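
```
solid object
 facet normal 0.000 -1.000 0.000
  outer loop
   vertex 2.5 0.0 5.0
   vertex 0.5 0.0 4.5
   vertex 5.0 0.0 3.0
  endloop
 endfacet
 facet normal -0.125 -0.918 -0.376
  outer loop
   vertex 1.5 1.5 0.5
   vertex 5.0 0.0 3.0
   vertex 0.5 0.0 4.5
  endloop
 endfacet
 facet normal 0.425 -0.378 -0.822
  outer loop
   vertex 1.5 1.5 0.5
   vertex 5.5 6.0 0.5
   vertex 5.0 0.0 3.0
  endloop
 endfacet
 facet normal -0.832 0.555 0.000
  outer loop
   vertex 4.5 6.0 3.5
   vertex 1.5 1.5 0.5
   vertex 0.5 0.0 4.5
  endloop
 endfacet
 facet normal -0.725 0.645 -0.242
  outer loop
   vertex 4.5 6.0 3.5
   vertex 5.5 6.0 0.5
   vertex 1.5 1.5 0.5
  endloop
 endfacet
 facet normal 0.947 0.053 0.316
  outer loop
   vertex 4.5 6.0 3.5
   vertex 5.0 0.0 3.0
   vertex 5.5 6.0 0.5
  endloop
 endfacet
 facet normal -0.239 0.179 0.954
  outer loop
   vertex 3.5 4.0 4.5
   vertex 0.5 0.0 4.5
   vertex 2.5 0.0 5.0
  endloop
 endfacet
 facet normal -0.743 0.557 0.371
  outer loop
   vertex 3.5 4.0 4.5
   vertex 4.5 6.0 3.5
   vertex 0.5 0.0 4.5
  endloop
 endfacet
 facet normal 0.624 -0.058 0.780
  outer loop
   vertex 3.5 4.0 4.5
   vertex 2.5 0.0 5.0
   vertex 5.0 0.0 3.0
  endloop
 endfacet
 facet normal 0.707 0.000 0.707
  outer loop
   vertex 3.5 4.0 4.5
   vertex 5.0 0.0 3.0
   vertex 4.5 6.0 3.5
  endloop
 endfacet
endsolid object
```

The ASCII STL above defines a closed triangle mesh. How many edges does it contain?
15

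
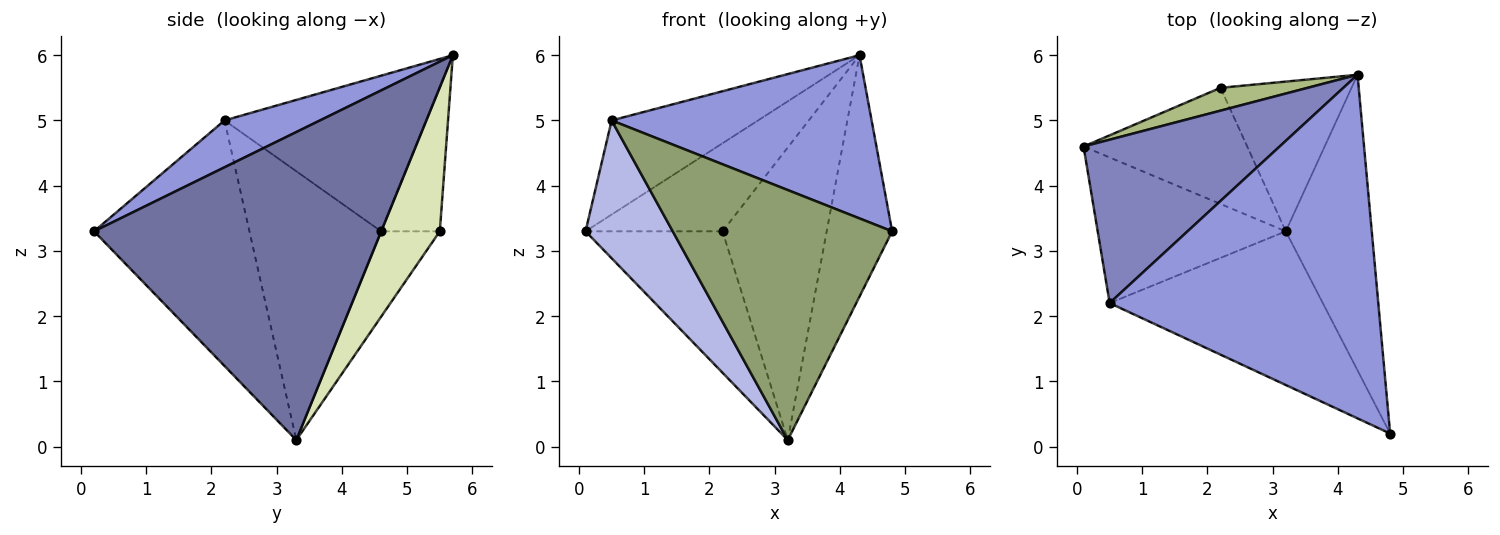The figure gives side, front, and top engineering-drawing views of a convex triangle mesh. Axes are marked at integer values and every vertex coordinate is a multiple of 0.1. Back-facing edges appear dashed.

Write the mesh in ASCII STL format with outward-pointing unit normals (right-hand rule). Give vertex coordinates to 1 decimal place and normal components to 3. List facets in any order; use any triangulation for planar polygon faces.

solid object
 facet normal 0.941 0.214 -0.263
  outer loop
   vertex 3.2 3.3 0.1
   vertex 4.3 5.7 6.0
   vertex 4.8 0.2 3.3
  endloop
 endfacet
 facet normal -0.567 0.411 0.714
  outer loop
   vertex 0.5 2.2 5.0
   vertex 4.3 5.7 6.0
   vertex 0.1 4.6 3.3
  endloop
 endfacet
 facet normal 0.156 -0.424 0.892
  outer loop
   vertex 0.5 2.2 5.0
   vertex 4.8 0.2 3.3
   vertex 4.3 5.7 6.0
  endloop
 endfacet
 facet normal -0.720 -0.477 -0.504
  outer loop
   vertex 0.5 2.2 5.0
   vertex 0.1 4.6 3.3
   vertex 3.2 3.3 0.1
  endloop
 endfacet
 facet normal -0.517 -0.729 -0.448
  outer loop
   vertex 0.5 2.2 5.0
   vertex 3.2 3.3 0.1
   vertex 4.8 0.2 3.3
  endloop
 endfacet
 facet normal -0.383 0.894 0.232
  outer loop
   vertex 2.2 5.5 3.3
   vertex 0.1 4.6 3.3
   vertex 4.3 5.7 6.0
  endloop
 endfacet
 facet normal -0.314 0.734 -0.603
  outer loop
   vertex 2.2 5.5 3.3
   vertex 3.2 3.3 0.1
   vertex 0.1 4.6 3.3
  endloop
 endfacet
 facet normal 0.448 0.796 -0.407
  outer loop
   vertex 2.2 5.5 3.3
   vertex 4.3 5.7 6.0
   vertex 3.2 3.3 0.1
  endloop
 endfacet
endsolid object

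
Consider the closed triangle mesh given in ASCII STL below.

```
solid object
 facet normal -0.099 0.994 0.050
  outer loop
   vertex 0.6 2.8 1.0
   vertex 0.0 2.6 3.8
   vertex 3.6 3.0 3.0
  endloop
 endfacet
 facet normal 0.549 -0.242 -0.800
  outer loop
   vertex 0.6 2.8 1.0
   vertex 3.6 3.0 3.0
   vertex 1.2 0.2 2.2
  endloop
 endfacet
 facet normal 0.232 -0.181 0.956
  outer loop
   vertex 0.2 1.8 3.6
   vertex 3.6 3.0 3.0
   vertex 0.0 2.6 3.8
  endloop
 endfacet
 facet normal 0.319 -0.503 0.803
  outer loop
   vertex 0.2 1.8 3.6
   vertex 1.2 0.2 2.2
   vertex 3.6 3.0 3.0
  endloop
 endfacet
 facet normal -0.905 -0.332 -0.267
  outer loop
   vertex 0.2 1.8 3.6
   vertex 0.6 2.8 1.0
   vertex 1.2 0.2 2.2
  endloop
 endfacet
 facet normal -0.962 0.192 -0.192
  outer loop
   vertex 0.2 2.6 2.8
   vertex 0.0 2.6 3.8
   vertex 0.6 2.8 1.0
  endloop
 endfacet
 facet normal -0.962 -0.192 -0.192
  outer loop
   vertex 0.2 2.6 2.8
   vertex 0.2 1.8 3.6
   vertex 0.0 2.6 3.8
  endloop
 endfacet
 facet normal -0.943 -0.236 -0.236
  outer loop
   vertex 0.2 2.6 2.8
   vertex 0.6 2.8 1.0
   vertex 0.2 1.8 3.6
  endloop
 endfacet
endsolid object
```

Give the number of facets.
8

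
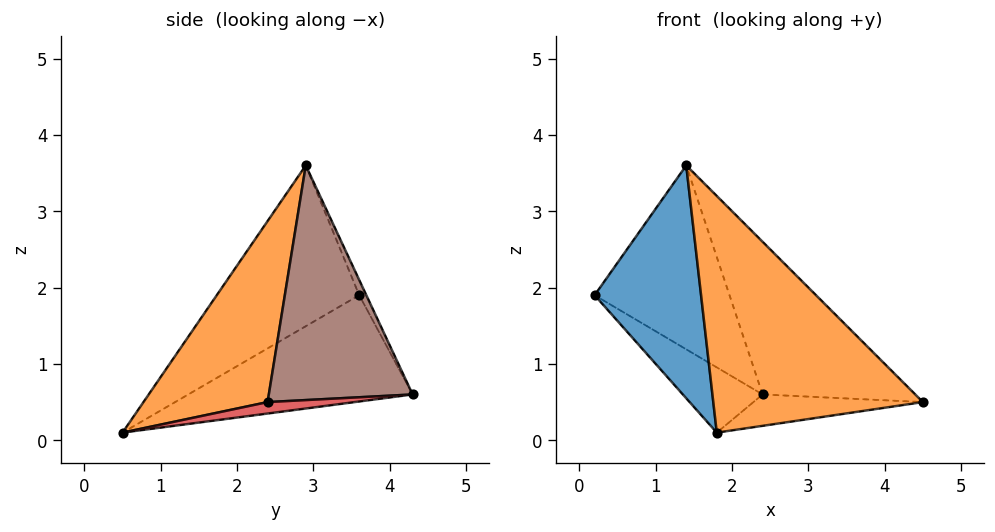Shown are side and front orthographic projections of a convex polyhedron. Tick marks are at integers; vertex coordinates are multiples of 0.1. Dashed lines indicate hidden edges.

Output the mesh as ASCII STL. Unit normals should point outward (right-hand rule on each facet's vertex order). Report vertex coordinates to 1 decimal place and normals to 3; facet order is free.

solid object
 facet normal -0.763 -0.570 0.304
  outer loop
   vertex 1.4 2.9 3.6
   vertex 0.2 3.6 1.9
   vertex 1.8 0.5 0.1
  endloop
 endfacet
 facet normal 0.428 -0.722 0.544
  outer loop
   vertex 1.4 2.9 3.6
   vertex 1.8 0.5 0.1
   vertex 4.5 2.4 0.5
  endloop
 endfacet
 facet normal -0.544 0.193 -0.817
  outer loop
   vertex 2.4 4.3 0.6
   vertex 1.8 0.5 0.1
   vertex 0.2 3.6 1.9
  endloop
 endfacet
 facet normal 0.062 0.121 -0.991
  outer loop
   vertex 2.4 4.3 0.6
   vertex 4.5 2.4 0.5
   vertex 1.8 0.5 0.1
  endloop
 endfacet
 facet normal -0.048 0.911 0.409
  outer loop
   vertex 2.4 4.3 0.6
   vertex 0.2 3.6 1.9
   vertex 1.4 2.9 3.6
  endloop
 endfacet
 facet normal 0.596 0.633 0.494
  outer loop
   vertex 2.4 4.3 0.6
   vertex 1.4 2.9 3.6
   vertex 4.5 2.4 0.5
  endloop
 endfacet
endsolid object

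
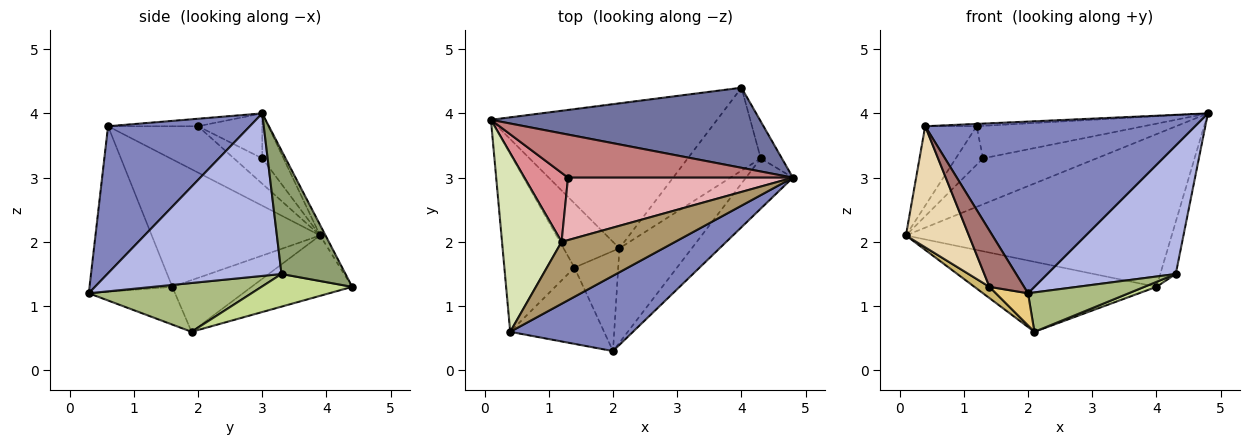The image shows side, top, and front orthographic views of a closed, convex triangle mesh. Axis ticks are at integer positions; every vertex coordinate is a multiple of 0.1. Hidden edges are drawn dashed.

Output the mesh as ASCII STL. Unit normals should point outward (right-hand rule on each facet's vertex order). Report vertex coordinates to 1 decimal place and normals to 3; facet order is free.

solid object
 facet normal -0.018 0.885 0.464
  outer loop
   vertex 4.0 4.4 1.3
   vertex 0.1 3.9 2.1
   vertex 4.8 3.0 4.0
  endloop
 endfacet
 facet normal 0.434 -0.825 0.362
  outer loop
   vertex 0.4 0.6 3.8
   vertex 2.0 0.3 1.2
   vertex 4.8 3.0 4.0
  endloop
 endfacet
 facet normal -0.234 0.423 -0.876
  outer loop
   vertex 2.1 1.9 0.6
   vertex 0.1 3.9 2.1
   vertex 4.0 4.4 1.3
  endloop
 endfacet
 facet normal 0.784 -0.578 -0.226
  outer loop
   vertex 4.3 3.3 1.5
   vertex 4.8 3.0 4.0
   vertex 2.0 0.3 1.2
  endloop
 endfacet
 facet normal 0.959 0.232 -0.164
  outer loop
   vertex 4.3 3.3 1.5
   vertex 4.0 4.4 1.3
   vertex 4.8 3.0 4.0
  endloop
 endfacet
 facet normal 0.529 -0.327 -0.783
  outer loop
   vertex 4.3 3.3 1.5
   vertex 2.0 0.3 1.2
   vertex 2.1 1.9 0.6
  endloop
 endfacet
 facet normal 0.408 -0.055 -0.912
  outer loop
   vertex 4.3 3.3 1.5
   vertex 2.1 1.9 0.6
   vertex 4.0 4.4 1.3
  endloop
 endfacet
 facet normal -0.579 0.331 0.745
  outer loop
   vertex 1.2 2.0 3.8
   vertex 0.1 3.9 2.1
   vertex 0.4 0.6 3.8
  endloop
 endfacet
 facet normal -0.066 0.038 0.997
  outer loop
   vertex 1.2 2.0 3.8
   vertex 0.4 0.6 3.8
   vertex 4.8 3.0 4.0
  endloop
 endfacet
 facet normal -0.674 -0.127 -0.728
  outer loop
   vertex 1.4 1.6 1.3
   vertex 0.1 3.9 2.1
   vertex 2.1 1.9 0.6
  endloop
 endfacet
 facet normal -0.635 -0.236 -0.736
  outer loop
   vertex 1.4 1.6 1.3
   vertex 2.1 1.9 0.6
   vertex 2.0 0.3 1.2
  endloop
 endfacet
 facet normal -0.833 -0.311 -0.458
  outer loop
   vertex 1.4 1.6 1.3
   vertex 0.4 0.6 3.8
   vertex 0.1 3.9 2.1
  endloop
 endfacet
 facet normal -0.817 -0.342 -0.464
  outer loop
   vertex 1.4 1.6 1.3
   vertex 2.0 0.3 1.2
   vertex 0.4 0.6 3.8
  endloop
 endfacet
 facet normal -0.136 0.723 0.678
  outer loop
   vertex 1.3 3.0 3.3
   vertex 4.8 3.0 4.0
   vertex 0.1 3.9 2.1
  endloop
 endfacet
 facet normal -0.453 0.435 0.779
  outer loop
   vertex 1.3 3.0 3.3
   vertex 0.1 3.9 2.1
   vertex 1.2 2.0 3.8
  endloop
 endfacet
 facet normal -0.175 0.454 0.874
  outer loop
   vertex 1.3 3.0 3.3
   vertex 1.2 2.0 3.8
   vertex 4.8 3.0 4.0
  endloop
 endfacet
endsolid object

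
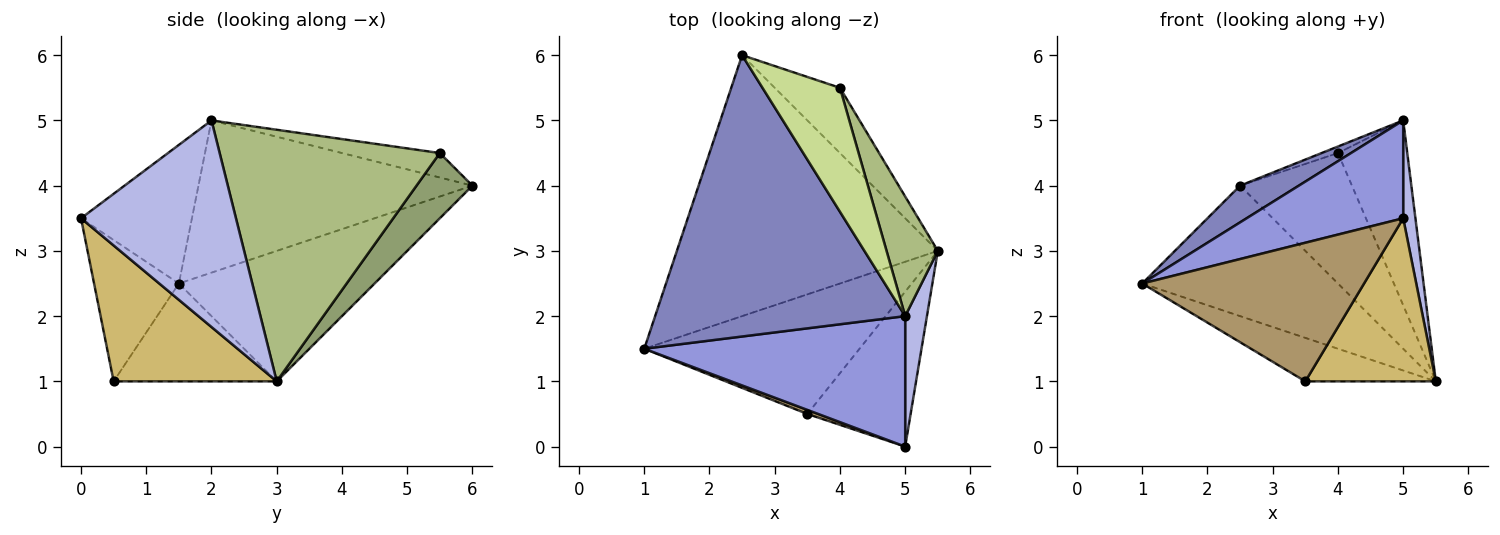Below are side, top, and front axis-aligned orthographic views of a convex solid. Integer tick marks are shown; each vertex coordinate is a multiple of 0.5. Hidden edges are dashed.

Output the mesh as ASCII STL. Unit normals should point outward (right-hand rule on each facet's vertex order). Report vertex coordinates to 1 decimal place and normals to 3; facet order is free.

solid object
 facet normal -0.408 0.408 -0.816
  outer loop
   vertex 2.5 6.0 4.0
   vertex 5.5 3.0 1.0
   vertex 1.0 1.5 2.5
  endloop
 endfacet
 facet normal -0.517 -0.111 0.849
  outer loop
   vertex 5.0 2.0 5.0
   vertex 2.5 6.0 4.0
   vertex 1.0 1.5 2.5
  endloop
 endfacet
 facet normal -0.391 -0.552 0.736
  outer loop
   vertex 5.0 0.0 3.5
   vertex 5.0 2.0 5.0
   vertex 1.0 1.5 2.5
  endloop
 endfacet
 facet normal 0.991 -0.078 0.104
  outer loop
   vertex 5.0 0.0 3.5
   vertex 5.5 3.0 1.0
   vertex 5.0 2.0 5.0
  endloop
 endfacet
 facet normal 0.408 0.816 -0.408
  outer loop
   vertex 4.0 5.5 4.5
   vertex 5.5 3.0 1.0
   vertex 2.5 6.0 4.0
  endloop
 endfacet
 facet normal 0.936 0.295 0.191
  outer loop
   vertex 4.0 5.5 4.5
   vertex 5.0 2.0 5.0
   vertex 5.5 3.0 1.0
  endloop
 endfacet
 facet normal -0.301 0.050 0.952
  outer loop
   vertex 4.0 5.5 4.5
   vertex 2.5 6.0 4.0
   vertex 5.0 2.0 5.0
  endloop
 endfacet
 facet normal -0.393 0.314 -0.864
  outer loop
   vertex 3.5 0.5 1.0
   vertex 1.0 1.5 2.5
   vertex 5.5 3.0 1.0
  endloop
 endfacet
 facet normal -0.357 -0.934 0.027
  outer loop
   vertex 3.5 0.5 1.0
   vertex 5.0 0.0 3.5
   vertex 1.0 1.5 2.5
  endloop
 endfacet
 facet normal 0.672 -0.537 -0.510
  outer loop
   vertex 3.5 0.5 1.0
   vertex 5.5 3.0 1.0
   vertex 5.0 0.0 3.5
  endloop
 endfacet
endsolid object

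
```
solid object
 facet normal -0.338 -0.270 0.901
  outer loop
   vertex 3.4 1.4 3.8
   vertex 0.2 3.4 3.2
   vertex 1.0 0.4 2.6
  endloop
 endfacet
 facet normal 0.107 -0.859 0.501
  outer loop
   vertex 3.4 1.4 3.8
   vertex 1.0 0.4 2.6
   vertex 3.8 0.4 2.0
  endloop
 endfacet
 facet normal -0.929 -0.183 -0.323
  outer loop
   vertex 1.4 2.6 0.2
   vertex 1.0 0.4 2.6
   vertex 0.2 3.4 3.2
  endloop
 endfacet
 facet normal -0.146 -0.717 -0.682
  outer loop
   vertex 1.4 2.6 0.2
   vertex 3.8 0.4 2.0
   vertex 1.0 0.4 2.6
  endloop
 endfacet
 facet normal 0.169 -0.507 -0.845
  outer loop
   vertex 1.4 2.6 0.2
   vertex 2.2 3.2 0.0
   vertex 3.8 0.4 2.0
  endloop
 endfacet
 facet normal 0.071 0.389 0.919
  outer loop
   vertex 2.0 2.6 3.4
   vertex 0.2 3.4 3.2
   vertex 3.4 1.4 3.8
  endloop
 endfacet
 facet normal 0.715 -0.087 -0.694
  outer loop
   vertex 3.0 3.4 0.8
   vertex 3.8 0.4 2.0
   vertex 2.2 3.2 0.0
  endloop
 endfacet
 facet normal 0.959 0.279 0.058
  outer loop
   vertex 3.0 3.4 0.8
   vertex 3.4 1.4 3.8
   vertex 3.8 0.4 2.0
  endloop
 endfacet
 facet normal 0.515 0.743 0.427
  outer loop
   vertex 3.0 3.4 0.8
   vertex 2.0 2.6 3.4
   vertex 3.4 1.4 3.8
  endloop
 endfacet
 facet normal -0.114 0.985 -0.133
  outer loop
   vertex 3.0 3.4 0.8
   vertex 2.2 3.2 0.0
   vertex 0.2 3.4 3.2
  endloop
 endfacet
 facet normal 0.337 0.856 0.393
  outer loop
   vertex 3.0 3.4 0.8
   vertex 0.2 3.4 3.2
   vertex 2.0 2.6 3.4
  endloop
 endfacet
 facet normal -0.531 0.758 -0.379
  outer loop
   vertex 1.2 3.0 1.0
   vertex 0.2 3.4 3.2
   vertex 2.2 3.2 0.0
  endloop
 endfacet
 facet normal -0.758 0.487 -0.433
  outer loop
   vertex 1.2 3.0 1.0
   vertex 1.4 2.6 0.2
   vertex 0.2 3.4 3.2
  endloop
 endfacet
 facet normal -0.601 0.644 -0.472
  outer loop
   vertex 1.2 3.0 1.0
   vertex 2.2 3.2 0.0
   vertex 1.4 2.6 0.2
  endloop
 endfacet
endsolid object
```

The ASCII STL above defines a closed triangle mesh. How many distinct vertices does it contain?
9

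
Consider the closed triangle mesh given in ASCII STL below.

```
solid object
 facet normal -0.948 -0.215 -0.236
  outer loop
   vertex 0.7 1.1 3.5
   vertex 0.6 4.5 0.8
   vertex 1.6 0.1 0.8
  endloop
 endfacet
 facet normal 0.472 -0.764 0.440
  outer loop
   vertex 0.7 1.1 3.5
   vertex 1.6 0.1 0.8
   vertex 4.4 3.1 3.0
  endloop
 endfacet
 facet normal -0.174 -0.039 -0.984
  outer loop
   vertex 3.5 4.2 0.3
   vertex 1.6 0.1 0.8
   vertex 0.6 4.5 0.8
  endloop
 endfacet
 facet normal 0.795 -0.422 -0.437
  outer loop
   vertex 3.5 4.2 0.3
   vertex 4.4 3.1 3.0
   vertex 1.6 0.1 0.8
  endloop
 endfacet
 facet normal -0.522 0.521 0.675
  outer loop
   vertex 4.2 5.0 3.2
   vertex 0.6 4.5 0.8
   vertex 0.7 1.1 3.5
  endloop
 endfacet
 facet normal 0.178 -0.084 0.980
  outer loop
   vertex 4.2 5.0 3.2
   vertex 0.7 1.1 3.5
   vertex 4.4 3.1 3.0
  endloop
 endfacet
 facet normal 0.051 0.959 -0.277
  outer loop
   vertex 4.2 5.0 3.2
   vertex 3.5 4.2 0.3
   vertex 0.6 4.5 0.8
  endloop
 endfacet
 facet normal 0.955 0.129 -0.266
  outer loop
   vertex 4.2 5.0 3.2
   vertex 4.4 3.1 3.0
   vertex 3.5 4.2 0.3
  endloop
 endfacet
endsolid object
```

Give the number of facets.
8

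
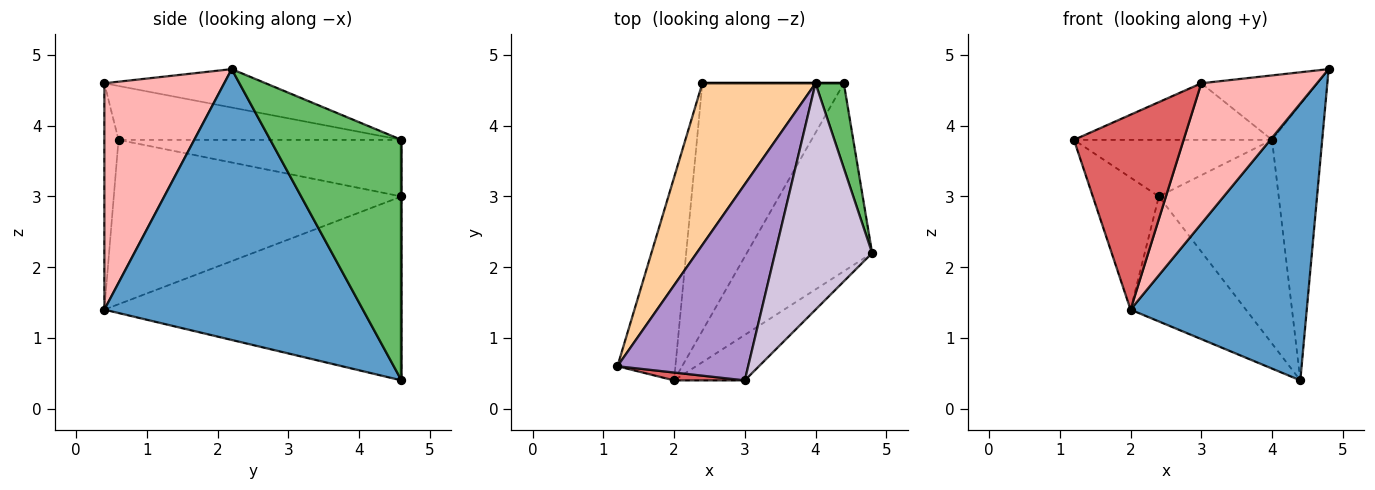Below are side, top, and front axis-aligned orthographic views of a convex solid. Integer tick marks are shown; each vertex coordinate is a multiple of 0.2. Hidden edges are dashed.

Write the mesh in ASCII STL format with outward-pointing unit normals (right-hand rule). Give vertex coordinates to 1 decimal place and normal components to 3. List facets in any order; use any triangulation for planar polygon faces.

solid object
 facet normal 0.772 -0.526 -0.357
  outer loop
   vertex 2.0 0.4 1.4
   vertex 4.4 4.6 0.4
   vertex 4.8 2.2 4.8
  endloop
 endfacet
 facet normal -0.922 0.212 -0.325
  outer loop
   vertex 2.0 0.4 1.4
   vertex 1.2 0.6 3.8
   vertex 2.4 4.6 3.0
  endloop
 endfacet
 facet normal -0.758 0.294 -0.583
  outer loop
   vertex 2.0 0.4 1.4
   vertex 2.4 4.6 3.0
   vertex 4.4 4.6 0.4
  endloop
 endfacet
 facet normal -0.427 0.299 0.854
  outer loop
   vertex 4.0 4.6 3.8
   vertex 2.4 4.6 3.0
   vertex 1.2 0.6 3.8
  endloop
 endfacet
 facet normal 0.928 0.355 0.109
  outer loop
   vertex 4.0 4.6 3.8
   vertex 4.8 2.2 4.8
   vertex 4.4 4.6 0.4
  endloop
 endfacet
 facet normal 0.000 1.000 0.000
  outer loop
   vertex 4.0 4.6 3.8
   vertex 4.4 4.6 0.4
   vertex 2.4 4.6 3.0
  endloop
 endfacet
 facet normal -0.128 -0.991 0.040
  outer loop
   vertex 3.0 0.4 4.6
   vertex 1.2 0.6 3.8
   vertex 2.0 0.4 1.4
  endloop
 endfacet
 facet normal 0.702 -0.678 -0.219
  outer loop
   vertex 3.0 0.4 4.6
   vertex 2.0 0.4 1.4
   vertex 4.8 2.2 4.8
  endloop
 endfacet
 facet normal -0.368 0.258 0.893
  outer loop
   vertex 3.0 0.4 4.6
   vertex 4.0 4.6 3.8
   vertex 1.2 0.6 3.8
  endloop
 endfacet
 facet normal -0.356 0.256 0.899
  outer loop
   vertex 3.0 0.4 4.6
   vertex 4.8 2.2 4.8
   vertex 4.0 4.6 3.8
  endloop
 endfacet
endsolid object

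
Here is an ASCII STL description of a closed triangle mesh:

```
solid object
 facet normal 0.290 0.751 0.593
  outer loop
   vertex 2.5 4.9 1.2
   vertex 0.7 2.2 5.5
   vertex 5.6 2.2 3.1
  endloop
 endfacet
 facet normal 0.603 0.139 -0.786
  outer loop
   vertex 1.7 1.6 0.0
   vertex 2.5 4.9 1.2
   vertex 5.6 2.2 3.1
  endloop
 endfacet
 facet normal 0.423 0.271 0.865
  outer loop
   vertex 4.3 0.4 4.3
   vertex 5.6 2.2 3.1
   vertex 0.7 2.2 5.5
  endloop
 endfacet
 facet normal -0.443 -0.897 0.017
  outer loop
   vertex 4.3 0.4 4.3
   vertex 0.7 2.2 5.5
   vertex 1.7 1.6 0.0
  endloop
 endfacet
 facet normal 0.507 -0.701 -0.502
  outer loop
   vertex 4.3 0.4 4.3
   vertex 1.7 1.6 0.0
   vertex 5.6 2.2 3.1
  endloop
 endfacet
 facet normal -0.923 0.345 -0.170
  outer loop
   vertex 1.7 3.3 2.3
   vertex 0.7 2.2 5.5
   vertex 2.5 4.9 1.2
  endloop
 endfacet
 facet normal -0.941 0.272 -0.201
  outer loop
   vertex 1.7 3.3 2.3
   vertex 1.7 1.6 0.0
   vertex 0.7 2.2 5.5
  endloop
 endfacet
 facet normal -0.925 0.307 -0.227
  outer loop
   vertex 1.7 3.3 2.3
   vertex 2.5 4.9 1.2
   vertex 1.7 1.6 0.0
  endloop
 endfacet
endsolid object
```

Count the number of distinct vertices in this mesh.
6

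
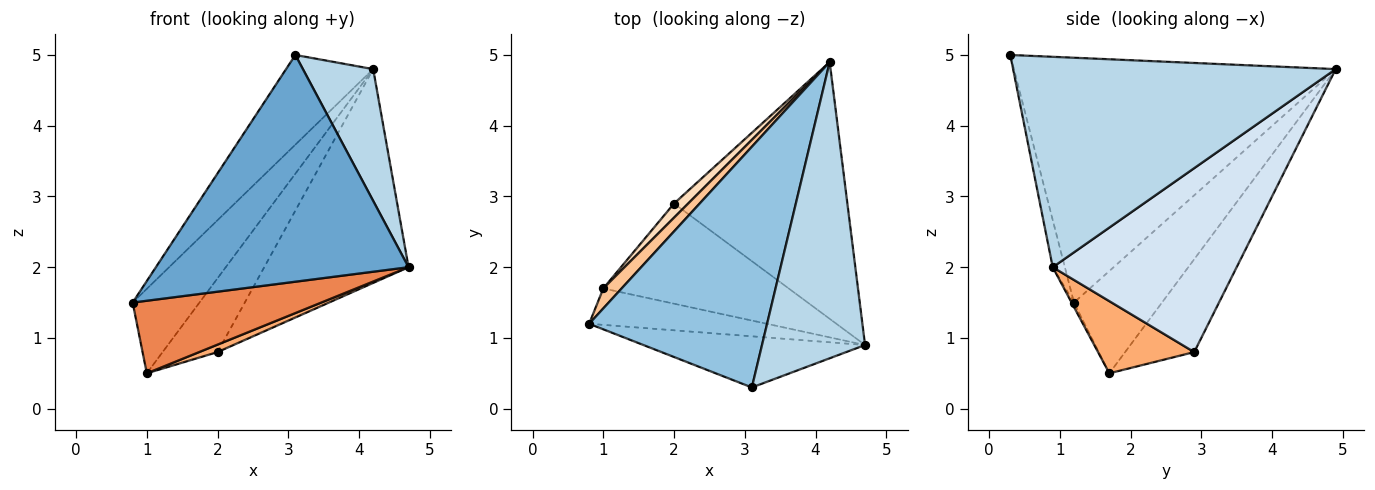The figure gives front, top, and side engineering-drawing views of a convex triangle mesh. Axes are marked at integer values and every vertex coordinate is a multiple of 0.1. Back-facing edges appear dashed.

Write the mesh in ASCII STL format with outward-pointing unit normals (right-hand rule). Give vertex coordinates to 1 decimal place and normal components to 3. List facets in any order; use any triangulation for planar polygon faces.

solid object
 facet normal -0.047 -0.974 -0.220
  outer loop
   vertex 3.1 0.3 5.0
   vertex 0.8 1.2 1.5
   vertex 4.7 0.9 2.0
  endloop
 endfacet
 facet normal -0.790 0.214 0.574
  outer loop
   vertex 3.1 0.3 5.0
   vertex 4.2 4.9 4.8
   vertex 0.8 1.2 1.5
  endloop
 endfacet
 facet normal 0.881 -0.192 0.432
  outer loop
   vertex 3.1 0.3 5.0
   vertex 4.7 0.9 2.0
   vertex 4.2 4.9 4.8
  endloop
 endfacet
 facet normal 0.632 0.496 -0.596
  outer loop
   vertex 2.0 2.9 0.8
   vertex 4.2 4.9 4.8
   vertex 4.7 0.9 2.0
  endloop
 endfacet
 facet normal -0.011 -0.893 -0.449
  outer loop
   vertex 1.0 1.7 0.5
   vertex 4.7 0.9 2.0
   vertex 0.8 1.2 1.5
  endloop
 endfacet
 facet normal 0.362 -0.069 -0.930
  outer loop
   vertex 1.0 1.7 0.5
   vertex 2.0 2.9 0.8
   vertex 4.7 0.9 2.0
  endloop
 endfacet
 facet normal -0.789 0.598 0.142
  outer loop
   vertex 1.0 1.7 0.5
   vertex 0.8 1.2 1.5
   vertex 4.2 4.9 4.8
  endloop
 endfacet
 facet normal -0.777 0.618 0.118
  outer loop
   vertex 1.0 1.7 0.5
   vertex 4.2 4.9 4.8
   vertex 2.0 2.9 0.8
  endloop
 endfacet
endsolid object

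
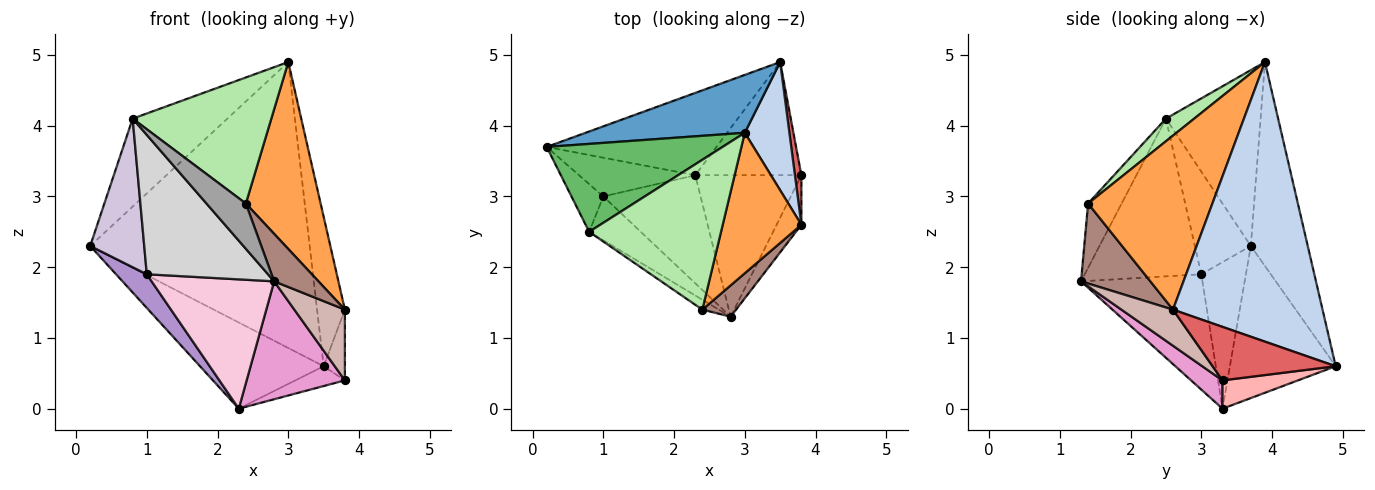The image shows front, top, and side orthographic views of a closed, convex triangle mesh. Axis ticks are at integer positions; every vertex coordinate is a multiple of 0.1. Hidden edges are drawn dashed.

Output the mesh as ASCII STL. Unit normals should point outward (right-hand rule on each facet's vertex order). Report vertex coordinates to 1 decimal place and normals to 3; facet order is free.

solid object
 facet normal -0.246 0.950 0.192
  outer loop
   vertex 3.0 3.9 4.9
   vertex 3.5 4.9 0.6
   vertex 0.2 3.7 2.3
  endloop
 endfacet
 facet normal 0.971 0.181 0.155
  outer loop
   vertex 3.0 3.9 4.9
   vertex 3.8 2.6 1.4
   vertex 3.5 4.9 0.6
  endloop
 endfacet
 facet normal 0.799 -0.481 0.361
  outer loop
   vertex 2.4 1.4 2.9
   vertex 3.8 2.6 1.4
   vertex 3.0 3.9 4.9
  endloop
 endfacet
 facet normal -0.526 0.615 -0.587
  outer loop
   vertex 2.3 3.3 0.0
   vertex 0.2 3.7 2.3
   vertex 3.5 4.9 0.6
  endloop
 endfacet
 facet normal -0.577 0.577 0.577
  outer loop
   vertex 0.8 2.5 4.1
   vertex 3.0 3.9 4.9
   vertex 0.2 3.7 2.3
  endloop
 endfacet
 facet normal 0.130 -0.638 0.759
  outer loop
   vertex 0.8 2.5 4.1
   vertex 2.4 1.4 2.9
   vertex 3.0 3.9 4.9
  endloop
 endfacet
 facet normal 0.979 0.169 0.118
  outer loop
   vertex 3.8 3.3 0.4
   vertex 3.5 4.9 0.6
   vertex 3.8 2.6 1.4
  endloop
 endfacet
 facet normal 0.254 0.167 -0.953
  outer loop
   vertex 3.8 3.3 0.4
   vertex 2.3 3.3 0.0
   vertex 3.5 4.9 0.6
  endloop
 endfacet
 facet normal -0.689 -0.475 -0.547
  outer loop
   vertex 1.0 3.0 1.9
   vertex 0.2 3.7 2.3
   vertex 2.3 3.3 0.0
  endloop
 endfacet
 facet normal -0.702 -0.678 -0.218
  outer loop
   vertex 1.0 3.0 1.9
   vertex 0.8 2.5 4.1
   vertex 0.2 3.7 2.3
  endloop
 endfacet
 facet normal 0.794 -0.508 0.335
  outer loop
   vertex 2.8 1.3 1.8
   vertex 3.8 2.6 1.4
   vertex 2.4 1.4 2.9
  endloop
 endfacet
 facet normal 0.641 -0.629 -0.440
  outer loop
   vertex 2.8 1.3 1.8
   vertex 3.8 3.3 0.4
   vertex 3.8 2.6 1.4
  endloop
 endfacet
 facet normal 0.201 -0.627 -0.753
  outer loop
   vertex 2.8 1.3 1.8
   vertex 2.3 3.3 0.0
   vertex 3.8 3.3 0.4
  endloop
 endfacet
 facet normal -0.605 -0.611 -0.511
  outer loop
   vertex 2.8 1.3 1.8
   vertex 1.0 3.0 1.9
   vertex 2.3 3.3 0.0
  endloop
 endfacet
 facet normal -0.640 -0.751 -0.164
  outer loop
   vertex 2.8 1.3 1.8
   vertex 2.4 1.4 2.9
   vertex 0.8 2.5 4.1
  endloop
 endfacet
 facet normal -0.676 -0.703 -0.221
  outer loop
   vertex 2.8 1.3 1.8
   vertex 0.8 2.5 4.1
   vertex 1.0 3.0 1.9
  endloop
 endfacet
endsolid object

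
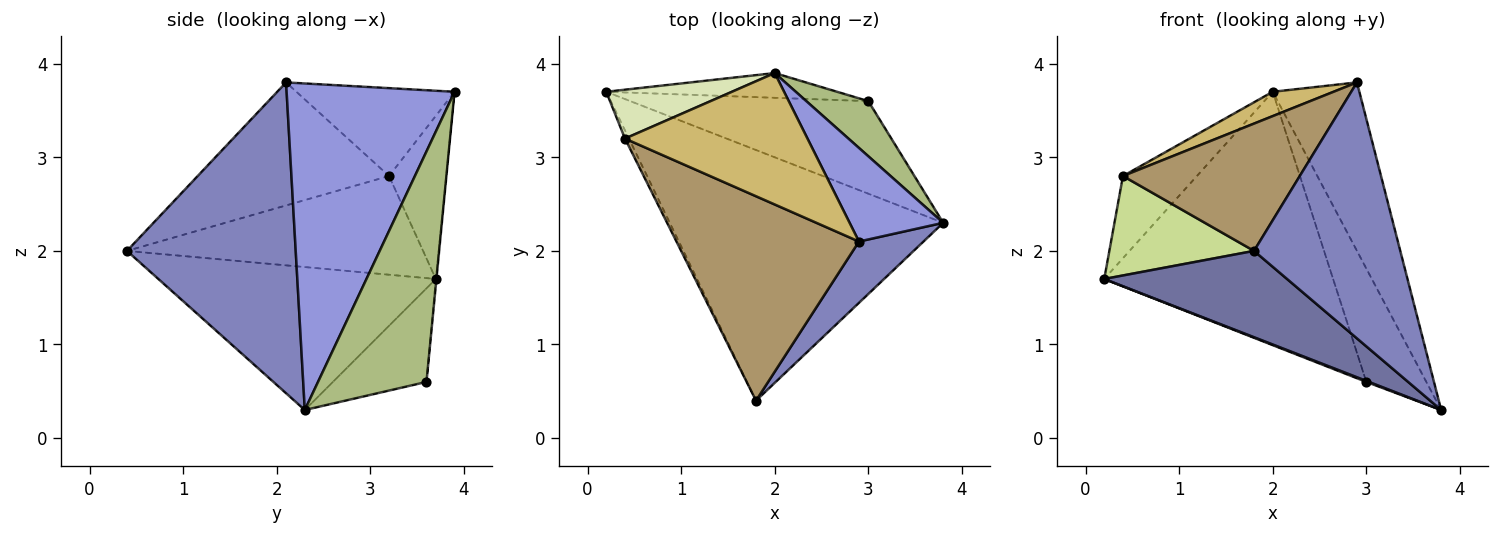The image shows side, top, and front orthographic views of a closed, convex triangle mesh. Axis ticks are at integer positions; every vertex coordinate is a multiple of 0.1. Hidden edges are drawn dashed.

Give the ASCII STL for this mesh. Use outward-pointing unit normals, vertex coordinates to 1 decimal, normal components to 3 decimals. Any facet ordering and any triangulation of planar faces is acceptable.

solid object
 facet normal -0.443 -0.292 -0.848
  outer loop
   vertex 1.8 0.4 2.0
   vertex 0.2 3.7 1.7
   vertex 3.8 2.3 0.3
  endloop
 endfacet
 facet normal 0.746 -0.647 0.155
  outer loop
   vertex 2.9 2.1 3.8
   vertex 1.8 0.4 2.0
   vertex 3.8 2.3 0.3
  endloop
 endfacet
 facet normal 0.861 0.444 0.247
  outer loop
   vertex 2.9 2.1 3.8
   vertex 3.8 2.3 0.3
   vertex 2.0 3.9 3.7
  endloop
 endfacet
 facet normal -0.366 -0.010 -0.931
  outer loop
   vertex 3.0 3.6 0.6
   vertex 3.8 2.3 0.3
   vertex 0.2 3.7 1.7
  endloop
 endfacet
 facet normal -0.003 0.995 -0.097
  outer loop
   vertex 3.0 3.6 0.6
   vertex 0.2 3.7 1.7
   vertex 2.0 3.9 3.7
  endloop
 endfacet
 facet normal 0.852 0.471 0.229
  outer loop
   vertex 3.0 3.6 0.6
   vertex 2.0 3.9 3.7
   vertex 3.8 2.3 0.3
  endloop
 endfacet
 facet normal -0.898 -0.439 -0.036
  outer loop
   vertex 0.4 3.2 2.8
   vertex 0.2 3.7 1.7
   vertex 1.8 0.4 2.0
  endloop
 endfacet
 facet normal -0.553 0.716 0.426
  outer loop
   vertex 0.4 3.2 2.8
   vertex 2.0 3.9 3.7
   vertex 0.2 3.7 1.7
  endloop
 endfacet
 facet normal -0.497 -0.459 0.737
  outer loop
   vertex 0.4 3.2 2.8
   vertex 1.8 0.4 2.0
   vertex 2.9 2.1 3.8
  endloop
 endfacet
 facet normal -0.428 -0.165 0.889
  outer loop
   vertex 0.4 3.2 2.8
   vertex 2.9 2.1 3.8
   vertex 2.0 3.9 3.7
  endloop
 endfacet
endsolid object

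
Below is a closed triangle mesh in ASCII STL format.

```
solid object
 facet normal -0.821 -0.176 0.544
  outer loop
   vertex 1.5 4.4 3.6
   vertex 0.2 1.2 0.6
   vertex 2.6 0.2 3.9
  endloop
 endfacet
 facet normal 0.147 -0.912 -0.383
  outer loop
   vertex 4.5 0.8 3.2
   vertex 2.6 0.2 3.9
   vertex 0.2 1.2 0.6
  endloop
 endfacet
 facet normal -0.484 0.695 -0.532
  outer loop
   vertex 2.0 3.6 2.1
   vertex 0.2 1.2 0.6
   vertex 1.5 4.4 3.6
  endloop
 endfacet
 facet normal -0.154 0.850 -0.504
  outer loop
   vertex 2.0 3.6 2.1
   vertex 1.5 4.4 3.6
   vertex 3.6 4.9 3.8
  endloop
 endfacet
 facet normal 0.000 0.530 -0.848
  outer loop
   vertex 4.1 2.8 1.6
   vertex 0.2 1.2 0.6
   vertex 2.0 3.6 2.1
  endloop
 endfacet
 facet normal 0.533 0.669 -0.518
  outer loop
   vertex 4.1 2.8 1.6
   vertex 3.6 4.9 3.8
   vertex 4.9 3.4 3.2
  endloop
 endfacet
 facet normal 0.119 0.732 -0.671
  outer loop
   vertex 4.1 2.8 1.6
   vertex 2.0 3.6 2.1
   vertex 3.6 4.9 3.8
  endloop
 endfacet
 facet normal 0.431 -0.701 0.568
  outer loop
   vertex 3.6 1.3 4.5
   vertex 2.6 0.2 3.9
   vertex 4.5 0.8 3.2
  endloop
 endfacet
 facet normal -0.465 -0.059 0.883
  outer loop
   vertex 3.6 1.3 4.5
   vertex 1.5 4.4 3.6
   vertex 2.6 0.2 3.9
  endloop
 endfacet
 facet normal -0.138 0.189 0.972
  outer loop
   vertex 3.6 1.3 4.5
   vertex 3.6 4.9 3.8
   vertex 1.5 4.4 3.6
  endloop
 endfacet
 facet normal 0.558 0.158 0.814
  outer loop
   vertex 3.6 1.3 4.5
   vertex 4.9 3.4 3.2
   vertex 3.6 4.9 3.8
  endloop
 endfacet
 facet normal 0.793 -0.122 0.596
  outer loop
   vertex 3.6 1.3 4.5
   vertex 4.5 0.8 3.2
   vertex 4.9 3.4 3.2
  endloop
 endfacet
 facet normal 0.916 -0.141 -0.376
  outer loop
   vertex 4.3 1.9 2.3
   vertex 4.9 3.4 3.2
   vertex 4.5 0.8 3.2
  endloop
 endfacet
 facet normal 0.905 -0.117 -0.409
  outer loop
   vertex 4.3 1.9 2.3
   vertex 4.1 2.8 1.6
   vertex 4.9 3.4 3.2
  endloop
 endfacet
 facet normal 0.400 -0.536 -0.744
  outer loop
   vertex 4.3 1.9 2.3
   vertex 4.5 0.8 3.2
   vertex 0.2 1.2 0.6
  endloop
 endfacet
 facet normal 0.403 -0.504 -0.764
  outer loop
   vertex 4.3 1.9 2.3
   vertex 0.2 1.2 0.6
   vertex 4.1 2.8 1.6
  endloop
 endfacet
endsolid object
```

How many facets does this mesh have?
16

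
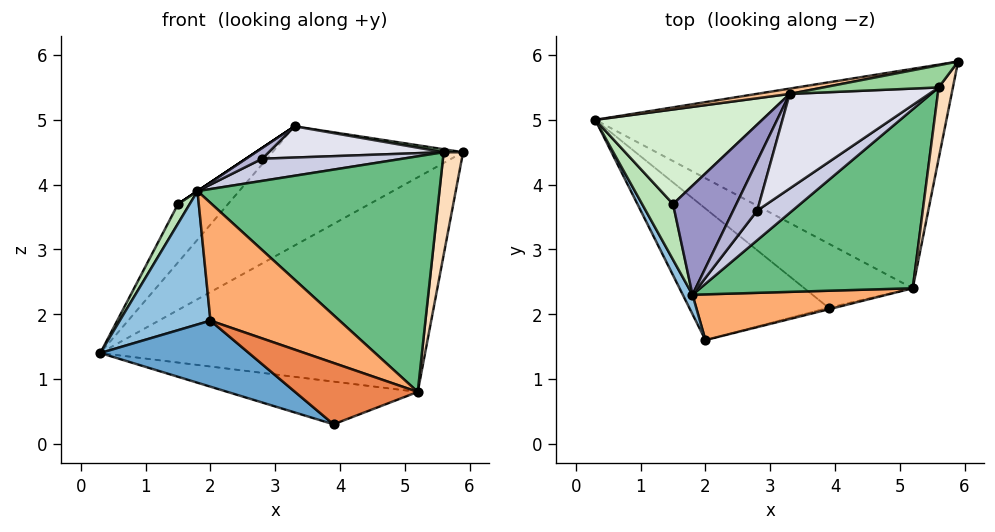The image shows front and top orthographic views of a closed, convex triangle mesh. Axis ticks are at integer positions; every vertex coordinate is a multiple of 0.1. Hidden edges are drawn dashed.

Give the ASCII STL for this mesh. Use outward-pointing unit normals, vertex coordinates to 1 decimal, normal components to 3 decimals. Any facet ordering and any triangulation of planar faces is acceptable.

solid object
 facet normal -0.536 -0.379 -0.755
  outer loop
   vertex 3.9 2.1 0.3
   vertex 2.0 1.6 1.9
   vertex 0.3 5.0 1.4
  endloop
 endfacet
 facet normal -0.896 -0.439 0.064
  outer loop
   vertex 1.8 2.3 3.9
   vertex 0.3 5.0 1.4
   vertex 2.0 1.6 1.9
  endloop
 endfacet
 facet normal 0.273 0.673 -0.688
  outer loop
   vertex 5.2 2.4 0.8
   vertex 0.3 5.0 1.4
   vertex 5.9 5.9 4.5
  endloop
 endfacet
 facet normal 0.189 0.544 -0.817
  outer loop
   vertex 5.2 2.4 0.8
   vertex 3.9 2.1 0.3
   vertex 0.3 5.0 1.4
  endloop
 endfacet
 facet normal 0.234 -0.972 -0.026
  outer loop
   vertex 5.2 2.4 0.8
   vertex 2.0 1.6 1.9
   vertex 3.9 2.1 0.3
  endloop
 endfacet
 facet normal 0.337 -0.878 0.341
  outer loop
   vertex 5.2 2.4 0.8
   vertex 1.8 2.3 3.9
   vertex 2.0 1.6 1.9
  endloop
 endfacet
 facet normal -0.182 0.982 0.044
  outer loop
   vertex 3.3 5.4 4.9
   vertex 5.9 5.9 4.5
   vertex 0.3 5.0 1.4
  endloop
 endfacet
 facet normal 0.739 -0.554 0.384
  outer loop
   vertex 5.6 5.5 4.5
   vertex 5.2 2.4 0.8
   vertex 5.9 5.9 4.5
  endloop
 endfacet
 facet normal 0.498 -0.690 0.524
  outer loop
   vertex 5.6 5.5 4.5
   vertex 1.8 2.3 3.9
   vertex 5.2 2.4 0.8
  endloop
 endfacet
 facet normal 0.175 -0.132 0.976
  outer loop
   vertex 5.6 5.5 4.5
   vertex 5.9 5.9 4.5
   vertex 3.3 5.4 4.9
  endloop
 endfacet
 facet normal -0.908 -0.138 0.396
  outer loop
   vertex 1.5 3.7 3.7
   vertex 0.3 5.0 1.4
   vertex 1.8 2.3 3.9
  endloop
 endfacet
 facet normal -0.728 0.360 0.583
  outer loop
   vertex 1.5 3.7 3.7
   vertex 3.3 5.4 4.9
   vertex 0.3 5.0 1.4
  endloop
 endfacet
 facet normal -0.555 0.000 0.832
  outer loop
   vertex 1.5 3.7 3.7
   vertex 1.8 2.3 3.9
   vertex 3.3 5.4 4.9
  endloop
 endfacet
 facet normal -0.208 -0.208 0.956
  outer loop
   vertex 2.8 3.6 4.4
   vertex 3.3 5.4 4.9
   vertex 1.8 2.3 3.9
  endloop
 endfacet
 facet normal 0.353 -0.560 0.749
  outer loop
   vertex 2.8 3.6 4.4
   vertex 1.8 2.3 3.9
   vertex 5.6 5.5 4.5
  endloop
 endfacet
 facet normal 0.176 -0.309 0.935
  outer loop
   vertex 2.8 3.6 4.4
   vertex 5.6 5.5 4.5
   vertex 3.3 5.4 4.9
  endloop
 endfacet
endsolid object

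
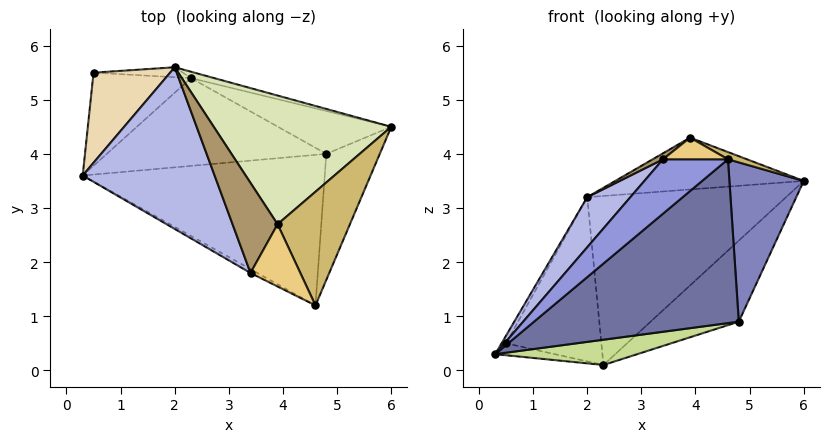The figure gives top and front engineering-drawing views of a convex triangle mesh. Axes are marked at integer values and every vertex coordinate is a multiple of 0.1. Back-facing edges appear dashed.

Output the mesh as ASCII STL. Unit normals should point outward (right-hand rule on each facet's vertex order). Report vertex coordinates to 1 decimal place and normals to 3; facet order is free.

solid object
 facet normal 0.154 -0.727 -0.669
  outer loop
   vertex 4.8 4.0 0.9
   vertex 4.6 1.2 3.9
   vertex 0.3 3.6 0.3
  endloop
 endfacet
 facet normal 0.858 -0.403 -0.319
  outer loop
   vertex 4.8 4.0 0.9
   vertex 6.0 4.5 3.5
   vertex 4.6 1.2 3.9
  endloop
 endfacet
 facet normal -0.446 -0.893 -0.062
  outer loop
   vertex 3.4 1.8 3.9
   vertex 0.3 3.6 0.3
   vertex 4.6 1.2 3.9
  endloop
 endfacet
 facet normal -0.788 -0.182 0.588
  outer loop
   vertex 3.4 1.8 3.9
   vertex 2.0 5.6 3.2
   vertex 0.3 3.6 0.3
  endloop
 endfacet
 facet normal 0.268 0.963 -0.036
  outer loop
   vertex 2.3 5.4 0.1
   vertex 2.0 5.6 3.2
   vertex 6.0 4.5 3.5
  endloop
 endfacet
 facet normal 0.542 0.743 -0.393
  outer loop
   vertex 2.3 5.4 0.1
   vertex 6.0 4.5 3.5
   vertex 4.8 4.0 0.9
  endloop
 endfacet
 facet normal 0.151 -0.273 -0.950
  outer loop
   vertex 2.3 5.4 0.1
   vertex 4.8 4.0 0.9
   vertex 0.3 3.6 0.3
  endloop
 endfacet
 facet normal 0.033 0.373 0.927
  outer loop
   vertex 3.9 2.7 4.3
   vertex 6.0 4.5 3.5
   vertex 2.0 5.6 3.2
  endloop
 endfacet
 facet normal -0.562 -0.055 0.826
  outer loop
   vertex 3.9 2.7 4.3
   vertex 2.0 5.6 3.2
   vertex 3.4 1.8 3.9
  endloop
 endfacet
 facet normal 0.399 -0.058 0.915
  outer loop
   vertex 3.9 2.7 4.3
   vertex 4.6 1.2 3.9
   vertex 6.0 4.5 3.5
  endloop
 endfacet
 facet normal -0.162 -0.324 0.932
  outer loop
   vertex 3.9 2.7 4.3
   vertex 3.4 1.8 3.9
   vertex 4.6 1.2 3.9
  endloop
 endfacet
 facet normal -0.874 0.041 0.484
  outer loop
   vertex 0.5 5.5 0.5
   vertex 0.3 3.6 0.3
   vertex 2.0 5.6 3.2
  endloop
 endfacet
 facet normal -0.209 0.124 -0.970
  outer loop
   vertex 0.5 5.5 0.5
   vertex 2.3 5.4 0.1
   vertex 0.3 3.6 0.3
  endloop
 endfacet
 facet normal 0.042 0.997 -0.060
  outer loop
   vertex 0.5 5.5 0.5
   vertex 2.0 5.6 3.2
   vertex 2.3 5.4 0.1
  endloop
 endfacet
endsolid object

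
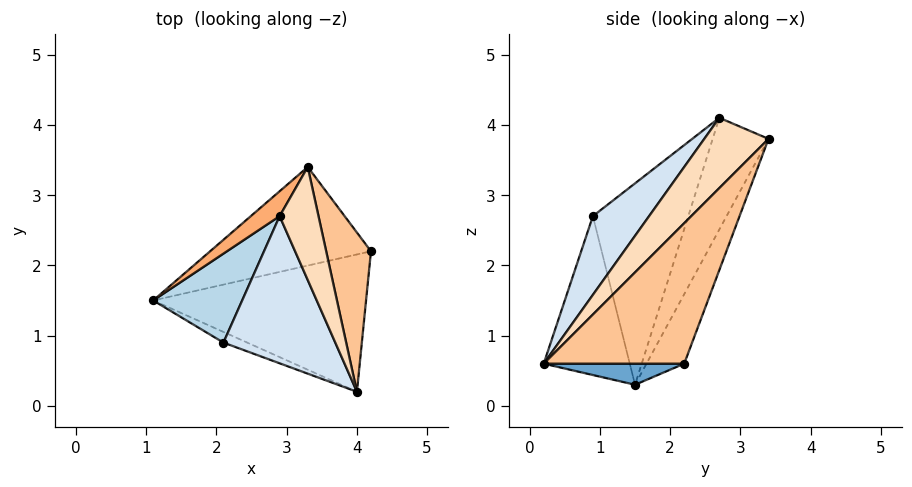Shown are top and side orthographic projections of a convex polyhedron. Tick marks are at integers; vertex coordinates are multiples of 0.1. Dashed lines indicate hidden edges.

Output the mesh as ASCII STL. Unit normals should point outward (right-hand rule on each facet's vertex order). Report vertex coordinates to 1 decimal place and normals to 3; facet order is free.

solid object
 facet normal 0.099 -0.010 -0.995
  outer loop
   vertex 4.0 0.2 0.6
   vertex 1.1 1.5 0.3
   vertex 4.2 2.2 0.6
  endloop
 endfacet
 facet normal -0.403 -0.913 -0.060
  outer loop
   vertex 2.1 0.9 2.7
   vertex 1.1 1.5 0.3
   vertex 4.0 0.2 0.6
  endloop
 endfacet
 facet normal -0.911 0.092 0.402
  outer loop
   vertex 2.1 0.9 2.7
   vertex 2.9 2.7 4.1
   vertex 1.1 1.5 0.3
  endloop
 endfacet
 facet normal 0.429 -0.666 0.610
  outer loop
   vertex 2.1 0.9 2.7
   vertex 4.0 0.2 0.6
   vertex 2.9 2.7 4.1
  endloop
 endfacet
 facet normal -0.167 0.907 -0.387
  outer loop
   vertex 3.3 3.4 3.8
   vertex 4.2 2.2 0.6
   vertex 1.1 1.5 0.3
  endloop
 endfacet
 facet normal -0.808 0.551 0.209
  outer loop
   vertex 3.3 3.4 3.8
   vertex 1.1 1.5 0.3
   vertex 2.9 2.7 4.1
  endloop
 endfacet
 facet normal 0.948 -0.095 0.302
  outer loop
   vertex 3.3 3.4 3.8
   vertex 4.0 0.2 0.6
   vertex 4.2 2.2 0.6
  endloop
 endfacet
 facet normal 0.840 -0.281 0.465
  outer loop
   vertex 3.3 3.4 3.8
   vertex 2.9 2.7 4.1
   vertex 4.0 0.2 0.6
  endloop
 endfacet
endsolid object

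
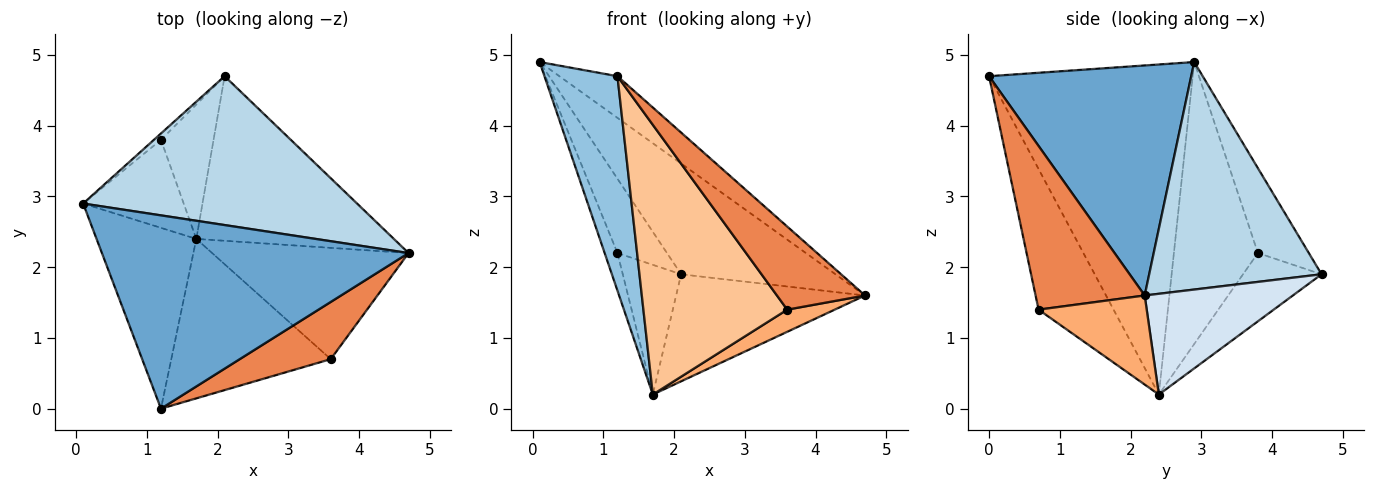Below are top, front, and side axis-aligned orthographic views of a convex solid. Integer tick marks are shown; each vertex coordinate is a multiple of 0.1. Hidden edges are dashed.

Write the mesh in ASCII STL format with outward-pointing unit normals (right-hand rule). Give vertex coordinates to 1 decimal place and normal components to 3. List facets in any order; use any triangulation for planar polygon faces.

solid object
 facet normal 0.591 0.170 0.788
  outer loop
   vertex 1.2 0.0 4.7
   vertex 4.7 2.2 1.6
   vertex 0.1 2.9 4.9
  endloop
 endfacet
 facet normal -0.905 -0.325 -0.274
  outer loop
   vertex 1.7 2.4 0.2
   vertex 1.2 0.0 4.7
   vertex 0.1 2.9 4.9
  endloop
 endfacet
 facet normal 0.555 0.497 0.668
  outer loop
   vertex 2.1 4.7 1.9
   vertex 0.1 2.9 4.9
   vertex 4.7 2.2 1.6
  endloop
 endfacet
 facet normal 0.393 0.501 -0.771
  outer loop
   vertex 2.1 4.7 1.9
   vertex 4.7 2.2 1.6
   vertex 1.7 2.4 0.2
  endloop
 endfacet
 facet normal 0.714 -0.577 0.397
  outer loop
   vertex 3.6 0.7 1.4
   vertex 4.7 2.2 1.6
   vertex 1.2 0.0 4.7
  endloop
 endfacet
 facet normal 0.406 -0.178 -0.896
  outer loop
   vertex 3.6 0.7 1.4
   vertex 1.7 2.4 0.2
   vertex 4.7 2.2 1.6
  endloop
 endfacet
 facet normal -0.409 -0.785 -0.464
  outer loop
   vertex 3.6 0.7 1.4
   vertex 1.2 0.0 4.7
   vertex 1.7 2.4 0.2
  endloop
 endfacet
 facet normal -0.932 0.142 -0.333
  outer loop
   vertex 1.2 3.8 2.2
   vertex 1.7 2.4 0.2
   vertex 0.1 2.9 4.9
  endloop
 endfacet
 facet normal -0.716 0.696 -0.060
  outer loop
   vertex 1.2 3.8 2.2
   vertex 0.1 2.9 4.9
   vertex 2.1 4.7 1.9
  endloop
 endfacet
 facet normal -0.683 0.507 -0.526
  outer loop
   vertex 1.2 3.8 2.2
   vertex 2.1 4.7 1.9
   vertex 1.7 2.4 0.2
  endloop
 endfacet
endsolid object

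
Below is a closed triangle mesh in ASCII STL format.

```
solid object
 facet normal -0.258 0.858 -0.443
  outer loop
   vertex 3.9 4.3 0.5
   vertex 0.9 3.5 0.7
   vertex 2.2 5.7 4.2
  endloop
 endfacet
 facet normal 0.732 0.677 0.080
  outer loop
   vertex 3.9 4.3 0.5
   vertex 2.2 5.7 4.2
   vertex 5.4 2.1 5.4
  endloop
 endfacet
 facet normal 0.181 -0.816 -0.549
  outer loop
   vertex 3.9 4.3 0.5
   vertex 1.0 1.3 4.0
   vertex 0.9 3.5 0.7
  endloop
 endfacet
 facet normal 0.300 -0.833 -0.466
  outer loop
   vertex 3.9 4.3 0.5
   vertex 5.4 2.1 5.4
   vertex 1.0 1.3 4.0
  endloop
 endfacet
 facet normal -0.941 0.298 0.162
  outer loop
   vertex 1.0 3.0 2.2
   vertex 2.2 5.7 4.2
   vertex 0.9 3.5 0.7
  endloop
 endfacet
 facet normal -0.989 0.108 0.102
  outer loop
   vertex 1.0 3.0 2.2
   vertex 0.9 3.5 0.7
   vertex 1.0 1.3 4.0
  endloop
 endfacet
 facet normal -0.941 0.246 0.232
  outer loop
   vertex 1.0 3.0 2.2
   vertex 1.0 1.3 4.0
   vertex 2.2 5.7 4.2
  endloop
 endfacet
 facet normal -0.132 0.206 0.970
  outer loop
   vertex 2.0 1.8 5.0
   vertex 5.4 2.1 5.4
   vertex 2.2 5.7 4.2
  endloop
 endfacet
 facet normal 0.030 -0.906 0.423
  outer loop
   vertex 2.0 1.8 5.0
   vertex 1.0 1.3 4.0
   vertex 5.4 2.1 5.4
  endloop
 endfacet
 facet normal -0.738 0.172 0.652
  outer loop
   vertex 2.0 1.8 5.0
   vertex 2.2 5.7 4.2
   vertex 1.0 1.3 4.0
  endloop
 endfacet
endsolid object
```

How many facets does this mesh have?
10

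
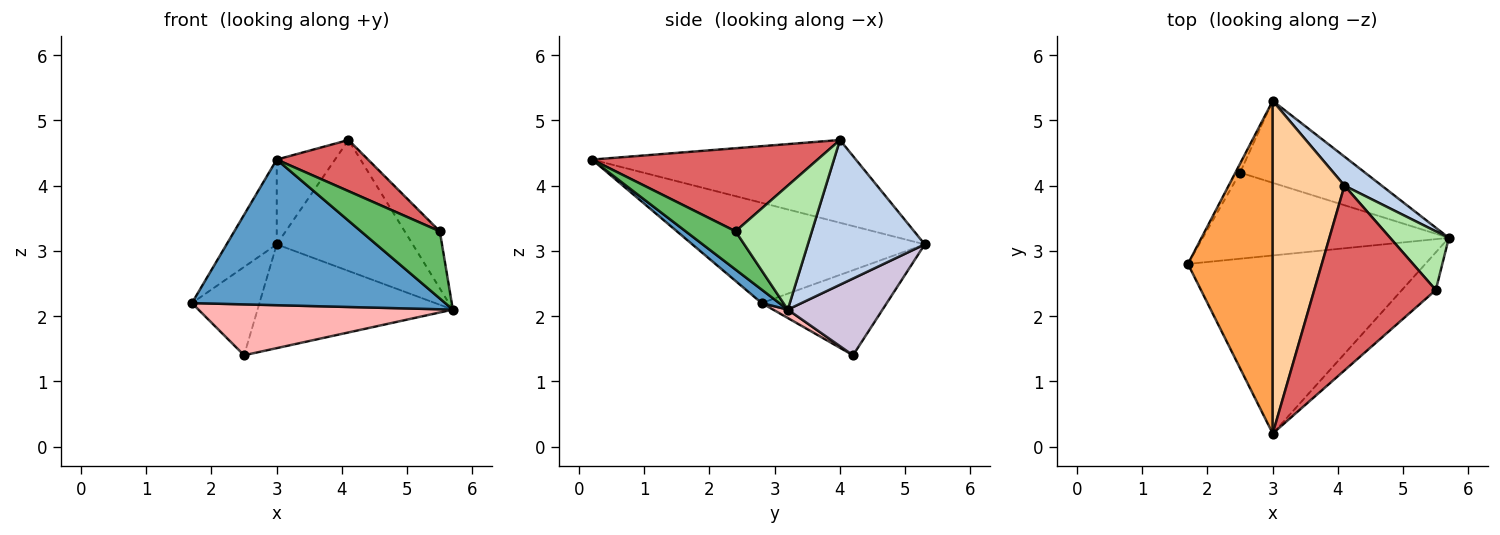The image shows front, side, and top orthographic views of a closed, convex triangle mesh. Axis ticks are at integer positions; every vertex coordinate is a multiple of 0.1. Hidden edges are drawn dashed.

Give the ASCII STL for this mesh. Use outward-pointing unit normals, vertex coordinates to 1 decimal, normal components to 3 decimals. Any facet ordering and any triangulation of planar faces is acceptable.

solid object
 facet normal 0.044 -0.632 -0.773
  outer loop
   vertex 3.0 0.2 4.4
   vertex 1.7 2.8 2.2
   vertex 5.7 3.2 2.1
  endloop
 endfacet
 facet normal 0.643 0.748 0.166
  outer loop
   vertex 3.0 5.3 3.1
   vertex 4.1 4.0 4.7
   vertex 5.7 3.2 2.1
  endloop
 endfacet
 facet normal -0.753 0.162 0.637
  outer loop
   vertex 3.0 5.3 3.1
   vertex 1.7 2.8 2.2
   vertex 3.0 0.2 4.4
  endloop
 endfacet
 facet normal -0.745 0.165 0.646
  outer loop
   vertex 3.0 5.3 3.1
   vertex 3.0 0.2 4.4
   vertex 4.1 4.0 4.7
  endloop
 endfacet
 facet normal 0.483 -0.763 -0.428
  outer loop
   vertex 5.5 2.4 3.3
   vertex 3.0 0.2 4.4
   vertex 5.7 3.2 2.1
  endloop
 endfacet
 facet normal 0.834 0.384 0.395
  outer loop
   vertex 5.5 2.4 3.3
   vertex 5.7 3.2 2.1
   vertex 4.1 4.0 4.7
  endloop
 endfacet
 facet normal 0.550 -0.223 0.805
  outer loop
   vertex 5.5 2.4 3.3
   vertex 4.1 4.0 4.7
   vertex 3.0 0.2 4.4
  endloop
 endfacet
 facet normal 0.029 -0.509 -0.861
  outer loop
   vertex 2.5 4.2 1.4
   vertex 5.7 3.2 2.1
   vertex 1.7 2.8 2.2
  endloop
 endfacet
 facet normal -0.879 0.475 -0.049
  outer loop
   vertex 2.5 4.2 1.4
   vertex 1.7 2.8 2.2
   vertex 3.0 5.3 3.1
  endloop
 endfacet
 facet normal 0.356 0.733 -0.579
  outer loop
   vertex 2.5 4.2 1.4
   vertex 3.0 5.3 3.1
   vertex 5.7 3.2 2.1
  endloop
 endfacet
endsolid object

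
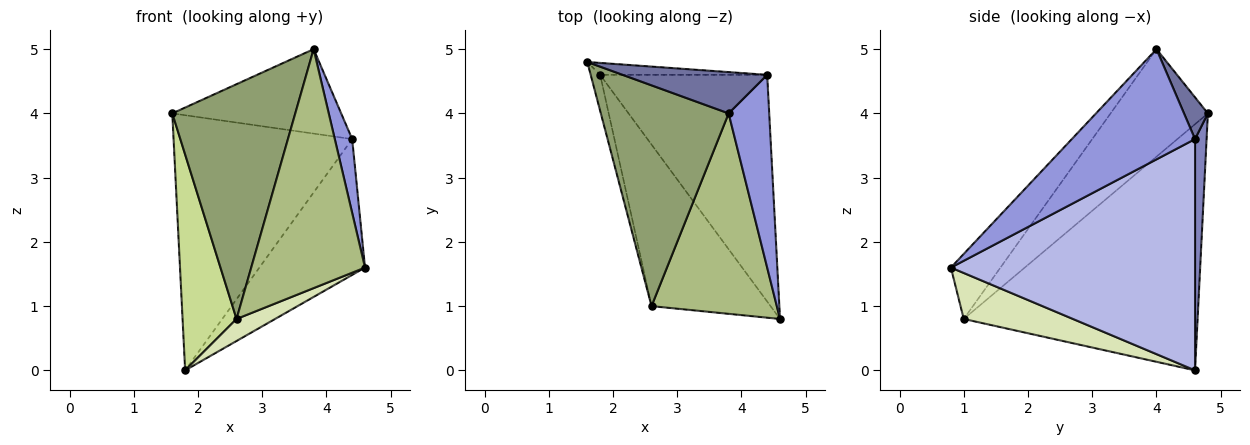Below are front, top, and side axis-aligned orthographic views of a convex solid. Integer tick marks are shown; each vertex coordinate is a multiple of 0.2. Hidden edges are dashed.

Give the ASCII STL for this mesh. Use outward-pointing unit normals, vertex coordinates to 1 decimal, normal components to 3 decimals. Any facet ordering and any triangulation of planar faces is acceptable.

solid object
 facet normal 0.126 0.891 0.436
  outer loop
   vertex 4.4 4.6 3.6
   vertex 1.6 4.8 4.0
   vertex 3.8 4.0 5.0
  endloop
 endfacet
 facet normal 0.065 0.997 -0.047
  outer loop
   vertex 4.4 4.6 3.6
   vertex 1.8 4.6 0.0
   vertex 1.6 4.8 4.0
  endloop
 endfacet
 facet normal 0.930 -0.131 0.342
  outer loop
   vertex 4.4 4.6 3.6
   vertex 3.8 4.0 5.0
   vertex 4.6 0.8 1.6
  endloop
 endfacet
 facet normal 0.765 0.331 -0.552
  outer loop
   vertex 4.4 4.6 3.6
   vertex 4.6 0.8 1.6
   vertex 1.8 4.6 0.0
  endloop
 endfacet
 facet normal -0.499 -0.631 0.594
  outer loop
   vertex 2.6 1.0 0.8
   vertex 3.8 4.0 5.0
   vertex 1.6 4.8 4.0
  endloop
 endfacet
 facet normal -0.317 -0.727 0.610
  outer loop
   vertex 2.6 1.0 0.8
   vertex 4.6 0.8 1.6
   vertex 3.8 4.0 5.0
  endloop
 endfacet
 facet normal -0.974 -0.225 -0.037
  outer loop
   vertex 2.6 1.0 0.8
   vertex 1.6 4.8 4.0
   vertex 1.8 4.6 0.0
  endloop
 endfacet
 facet normal 0.358 -0.126 -0.925
  outer loop
   vertex 2.6 1.0 0.8
   vertex 1.8 4.6 0.0
   vertex 4.6 0.8 1.6
  endloop
 endfacet
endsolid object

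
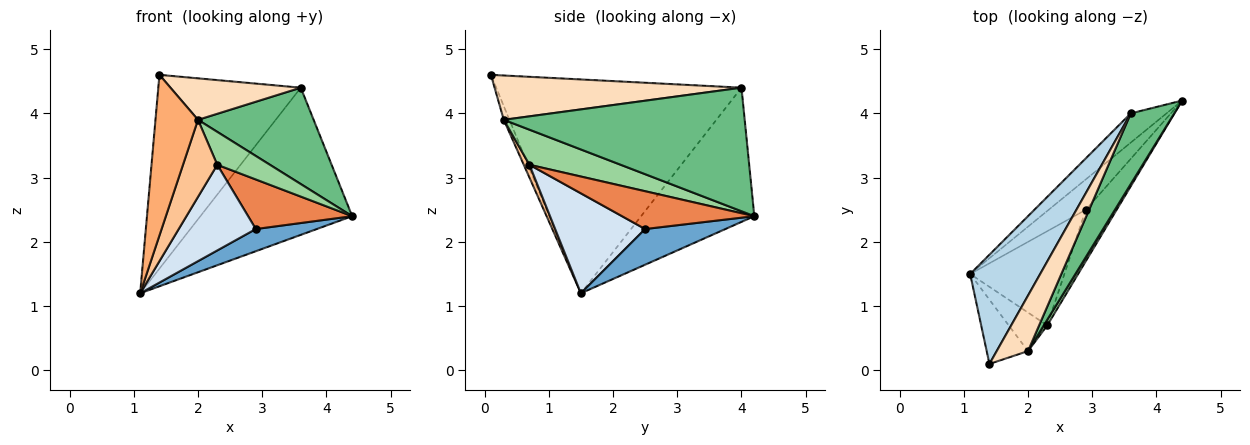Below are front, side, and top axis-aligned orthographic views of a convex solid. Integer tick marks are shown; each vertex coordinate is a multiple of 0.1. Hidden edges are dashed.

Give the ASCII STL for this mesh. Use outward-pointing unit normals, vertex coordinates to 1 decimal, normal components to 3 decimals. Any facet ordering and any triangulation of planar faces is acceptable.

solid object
 facet normal 0.613 -0.466 -0.638
  outer loop
   vertex 2.9 2.5 2.2
   vertex 1.1 1.5 1.2
   vertex 4.4 4.2 2.4
  endloop
 endfacet
 facet normal -0.591 0.792 -0.157
  outer loop
   vertex 3.6 4.0 4.4
   vertex 4.4 4.2 2.4
   vertex 1.1 1.5 1.2
  endloop
 endfacet
 facet normal -0.832 0.483 0.272
  outer loop
   vertex 3.6 4.0 4.4
   vertex 1.1 1.5 1.2
   vertex 1.4 0.1 4.6
  endloop
 endfacet
 facet normal 0.617 -0.529 -0.582
  outer loop
   vertex 2.3 0.7 3.2
   vertex 1.1 1.5 1.2
   vertex 2.9 2.5 2.2
  endloop
 endfacet
 facet normal 0.662 -0.520 -0.540
  outer loop
   vertex 2.3 0.7 3.2
   vertex 2.9 2.5 2.2
   vertex 4.4 4.2 2.4
  endloop
 endfacet
 facet normal -0.123 -0.921 -0.369
  outer loop
   vertex 2.0 0.3 3.9
   vertex 1.4 0.1 4.6
   vertex 1.1 1.5 1.2
  endloop
 endfacet
 facet normal 0.147 -0.885 -0.442
  outer loop
   vertex 2.0 0.3 3.9
   vertex 1.1 1.5 1.2
   vertex 2.3 0.7 3.2
  endloop
 endfacet
 facet normal 0.750 -0.396 0.530
  outer loop
   vertex 2.0 0.3 3.9
   vertex 3.6 4.0 4.4
   vertex 1.4 0.1 4.6
  endloop
 endfacet
 facet normal 0.859 -0.412 0.302
  outer loop
   vertex 2.0 0.3 3.9
   vertex 4.4 4.2 2.4
   vertex 3.6 4.0 4.4
  endloop
 endfacet
 facet normal 0.863 -0.498 0.085
  outer loop
   vertex 2.0 0.3 3.9
   vertex 2.3 0.7 3.2
   vertex 4.4 4.2 2.4
  endloop
 endfacet
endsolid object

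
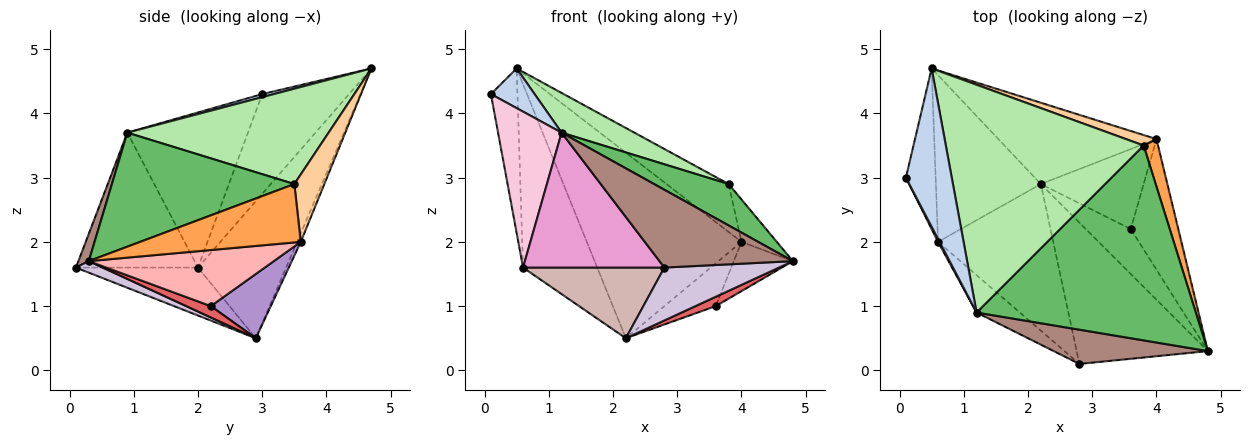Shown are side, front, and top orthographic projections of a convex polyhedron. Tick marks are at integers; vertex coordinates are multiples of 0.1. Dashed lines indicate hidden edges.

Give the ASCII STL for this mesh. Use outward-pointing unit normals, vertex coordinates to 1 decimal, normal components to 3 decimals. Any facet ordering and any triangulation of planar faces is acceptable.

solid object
 facet normal -0.022 0.916 -0.401
  outer loop
   vertex 4.0 3.6 2.0
   vertex 2.2 2.9 0.5
   vertex 0.5 4.7 4.7
  endloop
 endfacet
 facet normal 0.064 -0.243 0.968
  outer loop
   vertex 1.2 0.9 3.7
   vertex 0.5 4.7 4.7
   vertex 0.1 3.0 4.3
  endloop
 endfacet
 facet normal 0.949 0.209 0.234
  outer loop
   vertex 3.8 3.5 2.9
   vertex 4.8 0.3 1.7
   vertex 4.0 3.6 2.0
  endloop
 endfacet
 facet normal 0.427 0.884 0.193
  outer loop
   vertex 3.8 3.5 2.9
   vertex 4.0 3.6 2.0
   vertex 0.5 4.7 4.7
  endloop
 endfacet
 facet normal 0.453 -0.185 0.872
  outer loop
   vertex 3.8 3.5 2.9
   vertex 1.2 0.9 3.7
   vertex 4.8 0.3 1.7
  endloop
 endfacet
 facet normal 0.429 -0.155 0.890
  outer loop
   vertex 3.8 3.5 2.9
   vertex 0.5 4.7 4.7
   vertex 1.2 0.9 3.7
  endloop
 endfacet
 facet normal 0.240 -0.198 -0.950
  outer loop
   vertex 3.6 2.2 1.0
   vertex 4.8 0.3 1.7
   vertex 2.2 2.9 0.5
  endloop
 endfacet
 facet normal 0.741 0.237 -0.628
  outer loop
   vertex 3.6 2.2 1.0
   vertex 4.0 3.6 2.0
   vertex 4.8 0.3 1.7
  endloop
 endfacet
 facet normal 0.483 0.414 -0.772
  outer loop
   vertex 3.6 2.2 1.0
   vertex 2.2 2.9 0.5
   vertex 4.0 3.6 2.0
  endloop
 endfacet
 facet normal 0.082 -0.349 -0.933
  outer loop
   vertex 2.8 0.1 1.6
   vertex 2.2 2.9 0.5
   vertex 4.8 0.3 1.7
  endloop
 endfacet
 facet normal 0.071 -0.913 0.402
  outer loop
   vertex 2.8 0.1 1.6
   vertex 4.8 0.3 1.7
   vertex 1.2 0.9 3.7
  endloop
 endfacet
 facet normal -0.351 -0.407 -0.843
  outer loop
   vertex 0.6 2.0 1.6
   vertex 2.2 2.9 0.5
   vertex 2.8 0.1 1.6
  endloop
 endfacet
 facet normal -0.640 -0.741 -0.205
  outer loop
   vertex 0.6 2.0 1.6
   vertex 2.8 0.1 1.6
   vertex 1.2 0.9 3.7
  endloop
 endfacet
 facet normal -0.885 -0.466 0.009
  outer loop
   vertex 0.6 2.0 1.6
   vertex 1.2 0.9 3.7
   vertex 0.1 3.0 4.3
  endloop
 endfacet
 facet normal -0.920 0.281 -0.274
  outer loop
   vertex 0.6 2.0 1.6
   vertex 0.1 3.0 4.3
   vertex 0.5 4.7 4.7
  endloop
 endfacet
 facet normal -0.660 0.556 -0.505
  outer loop
   vertex 0.6 2.0 1.6
   vertex 0.5 4.7 4.7
   vertex 2.2 2.9 0.5
  endloop
 endfacet
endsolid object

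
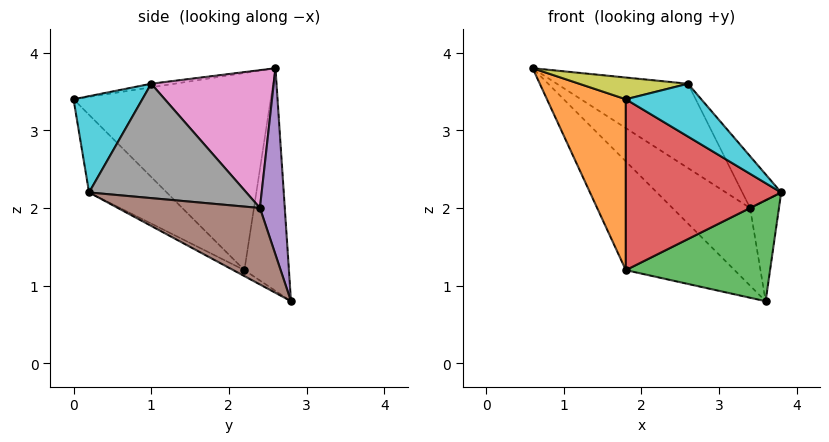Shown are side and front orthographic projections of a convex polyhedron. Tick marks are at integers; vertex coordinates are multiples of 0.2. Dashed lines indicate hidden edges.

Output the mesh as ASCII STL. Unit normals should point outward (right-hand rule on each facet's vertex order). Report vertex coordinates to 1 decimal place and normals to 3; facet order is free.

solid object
 facet normal -0.361 0.882 -0.302
  outer loop
   vertex 1.8 2.2 1.2
   vertex 0.6 2.6 3.8
   vertex 3.6 2.8 0.8
  endloop
 endfacet
 facet normal -0.870 -0.348 -0.348
  outer loop
   vertex 1.8 2.2 1.2
   vertex 1.8 0.0 3.4
   vertex 0.6 2.6 3.8
  endloop
 endfacet
 facet normal -0.037 -0.476 -0.879
  outer loop
   vertex 1.8 2.2 1.2
   vertex 3.6 2.8 0.8
   vertex 3.8 0.2 2.2
  endloop
 endfacet
 facet normal -0.333 -0.667 -0.667
  outer loop
   vertex 1.8 2.2 1.2
   vertex 3.8 0.2 2.2
   vertex 1.8 0.0 3.4
  endloop
 endfacet
 facet normal 0.286 0.894 0.346
  outer loop
   vertex 3.4 2.4 2.0
   vertex 3.6 2.8 0.8
   vertex 0.6 2.6 3.8
  endloop
 endfacet
 facet normal 0.955 0.194 0.224
  outer loop
   vertex 3.4 2.4 2.0
   vertex 3.8 0.2 2.2
   vertex 3.6 2.8 0.8
  endloop
 endfacet
 facet normal 0.487 0.522 0.700
  outer loop
   vertex 2.6 1.0 3.6
   vertex 3.4 2.4 2.0
   vertex 0.6 2.6 3.8
  endloop
 endfacet
 facet normal 0.797 0.197 0.571
  outer loop
   vertex 2.6 1.0 3.6
   vertex 3.8 0.2 2.2
   vertex 3.4 2.4 2.0
  endloop
 endfacet
 facet normal -0.036 -0.168 0.985
  outer loop
   vertex 2.6 1.0 3.6
   vertex 0.6 2.6 3.8
   vertex 1.8 0.0 3.4
  endloop
 endfacet
 facet normal 0.476 -0.523 0.707
  outer loop
   vertex 2.6 1.0 3.6
   vertex 1.8 0.0 3.4
   vertex 3.8 0.2 2.2
  endloop
 endfacet
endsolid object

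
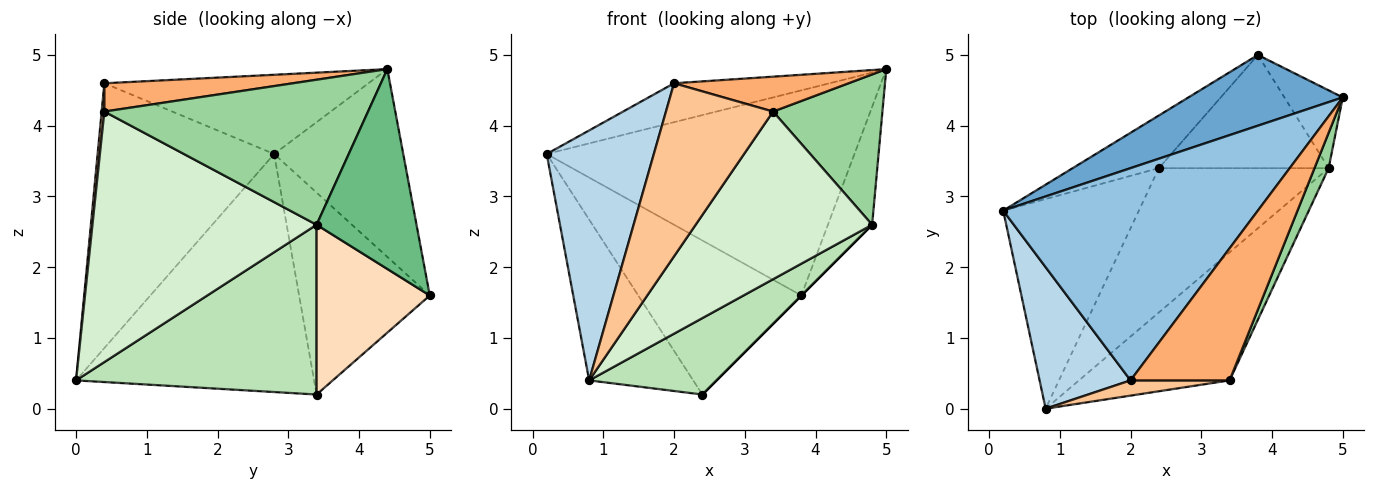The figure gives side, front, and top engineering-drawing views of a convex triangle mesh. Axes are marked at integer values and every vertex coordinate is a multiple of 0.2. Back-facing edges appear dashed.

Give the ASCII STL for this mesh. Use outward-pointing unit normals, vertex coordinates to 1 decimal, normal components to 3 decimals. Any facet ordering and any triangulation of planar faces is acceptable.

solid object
 facet normal -0.369 0.879 0.303
  outer loop
   vertex 3.8 5.0 1.6
   vertex 0.2 2.8 3.6
   vertex 5.0 4.4 4.8
  endloop
 endfacet
 facet normal -0.293 0.172 0.941
  outer loop
   vertex 2.0 0.4 4.6
   vertex 5.0 4.4 4.8
   vertex 0.2 2.8 3.6
  endloop
 endfacet
 facet normal -0.820 -0.498 0.282
  outer loop
   vertex 2.0 0.4 4.6
   vertex 0.2 2.8 3.6
   vertex 0.8 0.0 0.4
  endloop
 endfacet
 facet normal -0.812 0.355 -0.463
  outer loop
   vertex 2.4 3.4 0.2
   vertex 0.8 0.0 0.4
   vertex 0.2 2.8 3.6
  endloop
 endfacet
 facet normal -0.604 0.754 -0.258
  outer loop
   vertex 2.4 3.4 0.2
   vertex 0.2 2.8 3.6
   vertex 3.8 5.0 1.6
  endloop
 endfacet
 facet normal 0.266 -0.246 0.932
  outer loop
   vertex 3.4 0.4 4.2
   vertex 5.0 4.4 4.8
   vertex 2.0 0.4 4.6
  endloop
 endfacet
 facet normal 0.025 -0.996 0.088
  outer loop
   vertex 3.4 0.4 4.2
   vertex 2.0 0.4 4.6
   vertex 0.8 0.0 0.4
  endloop
 endfacet
 facet normal 0.707 0.000 -0.707
  outer loop
   vertex 4.8 3.4 2.6
   vertex 2.4 3.4 0.2
   vertex 3.8 5.0 1.6
  endloop
 endfacet
 facet normal 0.884 0.391 -0.258
  outer loop
   vertex 4.8 3.4 2.6
   vertex 3.8 5.0 1.6
   vertex 5.0 4.4 4.8
  endloop
 endfacet
 facet normal 0.920 -0.381 0.090
  outer loop
   vertex 4.8 3.4 2.6
   vertex 5.0 4.4 4.8
   vertex 3.4 0.4 4.2
  endloop
 endfacet
 facet normal 0.662 -0.351 -0.662
  outer loop
   vertex 4.8 3.4 2.6
   vertex 0.8 0.0 0.4
   vertex 2.4 3.4 0.2
  endloop
 endfacet
 facet normal 0.710 -0.559 -0.427
  outer loop
   vertex 4.8 3.4 2.6
   vertex 3.4 0.4 4.2
   vertex 0.8 0.0 0.4
  endloop
 endfacet
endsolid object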